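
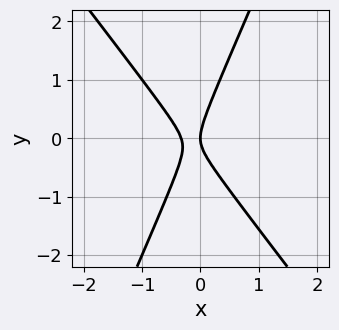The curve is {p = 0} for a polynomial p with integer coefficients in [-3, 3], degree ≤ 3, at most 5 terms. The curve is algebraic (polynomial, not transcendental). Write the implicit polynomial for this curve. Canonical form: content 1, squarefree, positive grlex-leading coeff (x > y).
3*x^2 + x*y - y^2 + x

(a) Degree: a generic line meets the curve in up to 2 points, so deg p = 2.
(b) Reading off the gridlines: one x-axis crossing is at x = 0; one y-axis crossing is at y = 0.
(c) Solving for integer coefficients yields p as stated.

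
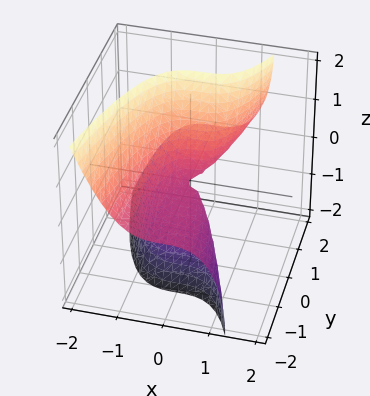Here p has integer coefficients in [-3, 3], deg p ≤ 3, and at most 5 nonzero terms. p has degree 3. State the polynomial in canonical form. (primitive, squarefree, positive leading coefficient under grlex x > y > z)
2*x^3 - 2*y*z + z^2

(a) Degree: no degree-2 surface has this shape, so deg p = 3.
(b) Against the integer gridlines: the visible y-axis segment lies entirely on the surface; one z-axis crossing is at z = 0; one x-axis crossing is at x = 0.
(c) These observations pin down the coefficients.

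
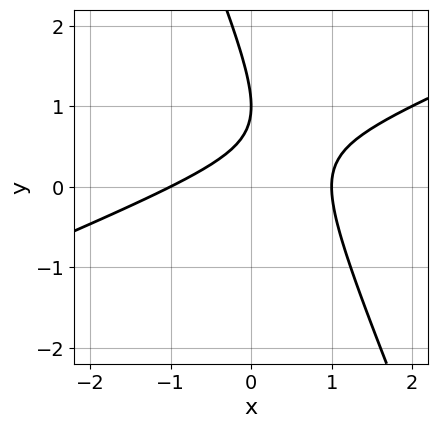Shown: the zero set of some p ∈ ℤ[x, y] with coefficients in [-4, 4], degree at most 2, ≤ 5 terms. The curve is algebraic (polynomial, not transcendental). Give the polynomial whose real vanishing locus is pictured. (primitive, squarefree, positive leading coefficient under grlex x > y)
(a) The degree is 2 — a generic line meets the curve in up to 2 points.
(b) From the visible intercepts: the x-axis gridline crossings are at x ∈ {-1, 1}; one y-axis crossing is at y = 1.
(c) Assembling these constraints gives the stated polynomial.

x^2 - 2*x*y - y^2 + 2*y - 1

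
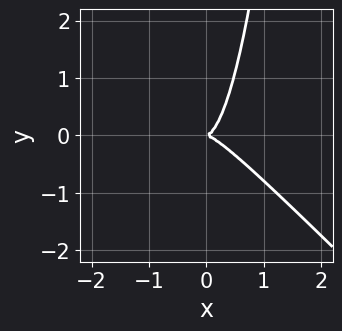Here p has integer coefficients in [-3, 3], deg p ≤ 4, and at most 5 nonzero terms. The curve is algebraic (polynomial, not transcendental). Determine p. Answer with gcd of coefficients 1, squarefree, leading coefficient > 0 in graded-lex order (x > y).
3*x^3 + 3*x^2*y - y^2

1. deg p = 3. No degree-2 curve has this shape.
2. From the axis intercepts and sections: it meets the x-axis at x = 0 (among the integer gridlines); one y-axis crossing is at y = 0.
3. Putting this together gives p.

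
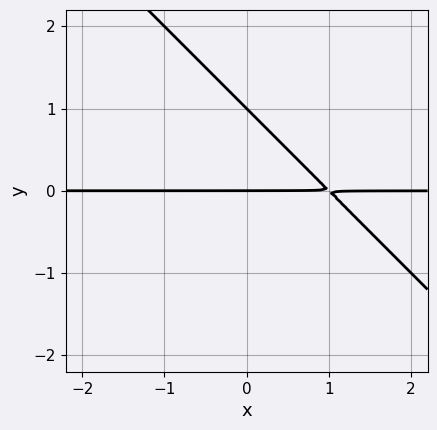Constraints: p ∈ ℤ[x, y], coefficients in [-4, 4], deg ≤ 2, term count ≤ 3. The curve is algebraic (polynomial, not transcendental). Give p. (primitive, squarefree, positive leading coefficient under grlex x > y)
x*y + y^2 - y

First, deg p = 2.
Next, from the axis intercepts and sections: the visible x-axis segment lies entirely on the curve; the y-axis gridline crossings are at y ∈ {0, 1}.
Finally, the integer polynomial consistent with all of this is the stated p.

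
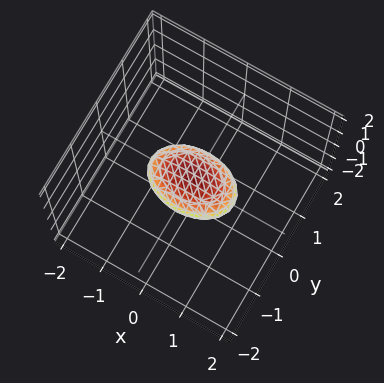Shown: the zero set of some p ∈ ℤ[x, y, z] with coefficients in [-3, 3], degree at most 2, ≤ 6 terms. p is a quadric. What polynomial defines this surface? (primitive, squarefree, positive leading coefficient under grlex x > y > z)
x^2 + 2*y^2 + 3*z^2 - 1

(a) The degree is 2 — bounded and convex; a quadric.
(b) Symmetries: it's symmetric under x → −x, forcing even powers of x; mirror symmetry y ↦ −y ⇒ only even powers of y; it's symmetric under z → −z, forcing even powers of z.
(c) From the axis intercepts and sections: the x-axis gridline crossings are at x ∈ {-1, 1}.
(d) Solving for integer coefficients yields p as stated.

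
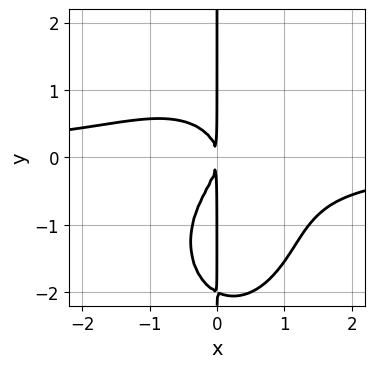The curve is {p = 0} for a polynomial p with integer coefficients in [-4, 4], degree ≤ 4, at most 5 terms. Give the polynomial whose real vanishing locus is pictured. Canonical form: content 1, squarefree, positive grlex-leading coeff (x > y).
2*x^3*y + x*y^3 + 2*x*y^2 + 2*x^2

1. The degree is 4 — the shape is more complex than any degree-3 curve.
2. From the axis intercepts and sections: every point of the y-axis in the box is on the curve.
3. Solving for integer coefficients yields p as stated.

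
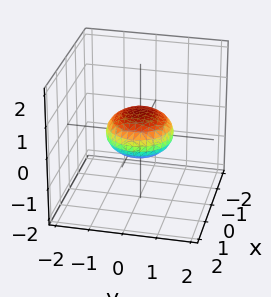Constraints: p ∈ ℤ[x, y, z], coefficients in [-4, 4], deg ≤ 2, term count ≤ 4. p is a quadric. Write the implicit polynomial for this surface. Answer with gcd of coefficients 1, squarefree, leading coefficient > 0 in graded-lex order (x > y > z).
x^2 + y^2 + 2*z^2 - 1

First, deg p = 2.
Then, by symmetry, the z-axis is an axis of rotation, so x and y enter only as x² + y²; the z ↦ −z reflection is a symmetry, so z appears only in even powers.
Then, from the visible intercepts: a circular section at z = 0 has radius exactly 1; the y-axis gridline crossings are at y ∈ {-1, 1}.
Finally, matching integer coefficients to the picture gives p.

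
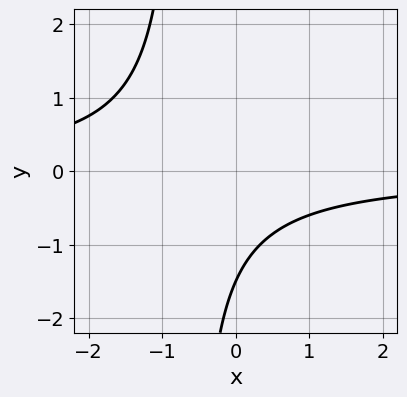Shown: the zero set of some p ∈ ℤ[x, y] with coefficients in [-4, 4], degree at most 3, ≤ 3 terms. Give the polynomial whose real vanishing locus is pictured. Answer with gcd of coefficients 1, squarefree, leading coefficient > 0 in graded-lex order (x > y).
3*x*y + 2*y + 3

deg p = 2.
Observable constraints: no x-intercept at any integer in the box.
Fitting integer coefficients to these (and the overall shape) gives p.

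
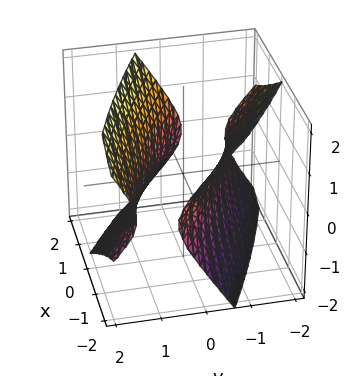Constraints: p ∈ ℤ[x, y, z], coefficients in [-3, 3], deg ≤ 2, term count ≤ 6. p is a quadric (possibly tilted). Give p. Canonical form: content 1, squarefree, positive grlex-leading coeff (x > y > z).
1. There are 2 components. Treating them together as one polynomial.
2. Degree: no degree-1 surface has this shape, so deg p = 2.
3. Checking where it meets the axes: the surface avoids every integer z-axis point in the box.
4. These observations pin down the coefficients.

x^2 + 3*x*y + 3*y^2 + y*z - 2*z^2 - 2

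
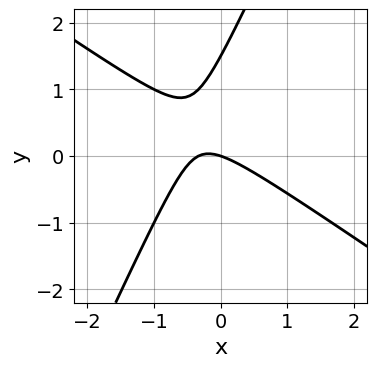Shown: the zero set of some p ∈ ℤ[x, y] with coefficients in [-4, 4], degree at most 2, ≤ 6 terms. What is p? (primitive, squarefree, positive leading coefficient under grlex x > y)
(a) Degree: no degree-1 curve has this shape, so deg p = 2.
(b) Checking where it meets the axes: it crosses the x-axis at the gridline x = 0; one y-axis crossing is at y = 0.
(c) Assembling these constraints gives the stated polynomial.

3*x^2 + 3*x*y - 2*y^2 + x + 3*y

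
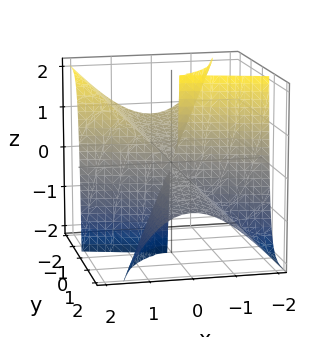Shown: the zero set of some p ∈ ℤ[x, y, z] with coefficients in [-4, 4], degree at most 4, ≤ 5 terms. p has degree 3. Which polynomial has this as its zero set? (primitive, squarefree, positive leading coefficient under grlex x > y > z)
First, the degree is 3 — a generic line meets the surface in up to 3 points.
Next, checking where it meets the axes: one x-axis crossing is at x = 0; every point of the z-axis in the box is on the surface; one y-axis crossing is at y = 0.
Finally, assembling these constraints gives the stated polynomial.

x^3 + 3*x^2*y + y^3 + 3*y^2*z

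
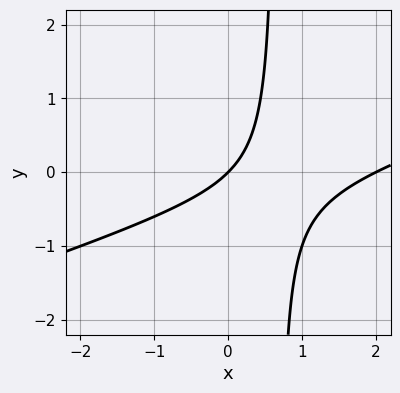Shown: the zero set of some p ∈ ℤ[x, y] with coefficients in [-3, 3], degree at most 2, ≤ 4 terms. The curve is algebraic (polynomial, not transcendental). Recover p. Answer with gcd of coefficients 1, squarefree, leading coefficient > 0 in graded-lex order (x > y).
x^2 - 3*x*y - 2*x + 2*y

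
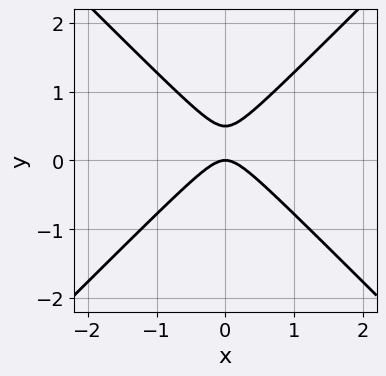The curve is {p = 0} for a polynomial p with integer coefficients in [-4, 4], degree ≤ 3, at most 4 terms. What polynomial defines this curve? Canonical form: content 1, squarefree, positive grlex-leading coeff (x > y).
2*x^2 - 2*y^2 + y

(a) The degree is 2 — a generic line meets the curve in up to 2 points.
(b) Symmetries: it's symmetric under x → −x, forcing even powers of x.
(c) From the visible intercepts: it meets the x-axis at x = 0 (among the integer gridlines); it meets the y-axis at y = 0 (among the integer gridlines).
(d) Matching integer coefficients to the picture gives p.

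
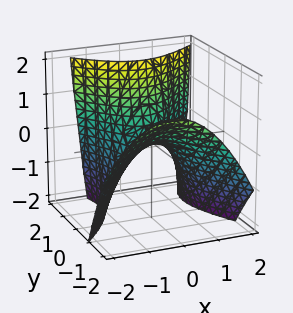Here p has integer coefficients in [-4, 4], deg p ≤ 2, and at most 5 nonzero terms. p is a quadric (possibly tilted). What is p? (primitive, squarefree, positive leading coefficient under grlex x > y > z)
3*x^2 - x*y - 2*y^2 - 2*y*z + 3*z

1. Degree: a generic line meets the surface in up to 2 points, so deg p = 2.
2. Observable constraints: it meets the x-axis at x = 0 (among the integer gridlines); it crosses the y-axis at the gridline y = 0.
3. Together with the visible shape, these determine p as stated.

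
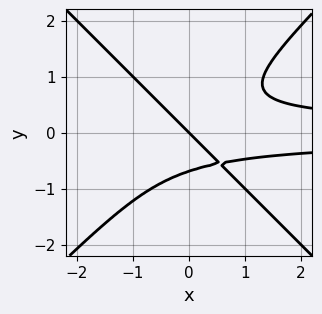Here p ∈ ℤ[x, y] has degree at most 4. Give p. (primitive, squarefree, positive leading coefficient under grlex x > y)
First, deg p = 4.
Next, observable constraints: one x-axis crossing is at x = 0; it crosses the y-axis at the gridline y = 0.
Finally, assembling these constraints gives the stated polynomial.

3*x^2*y^2 - 3*y^4 - x - y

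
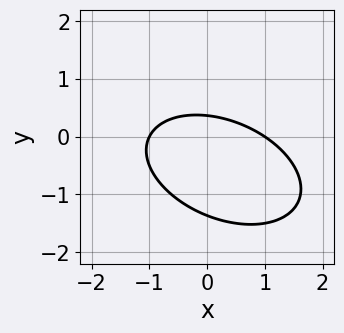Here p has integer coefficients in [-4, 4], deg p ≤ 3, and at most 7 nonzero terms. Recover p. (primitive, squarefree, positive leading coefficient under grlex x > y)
1. Degree: a generic line meets the curve in up to 2 points, so deg p = 2.
2. Observable constraints: among the integer gridlines, it crosses the x-axis at x ∈ {-1, 1}.
3. The integer polynomial consistent with all of this is the stated p.

x^2 + x*y + 2*y^2 + 2*y - 1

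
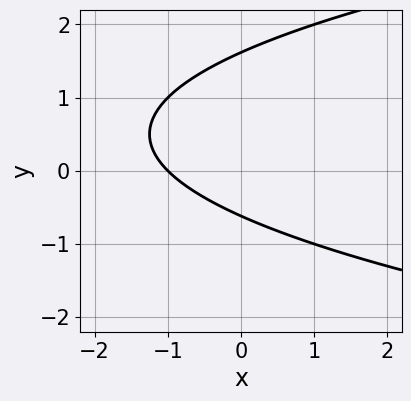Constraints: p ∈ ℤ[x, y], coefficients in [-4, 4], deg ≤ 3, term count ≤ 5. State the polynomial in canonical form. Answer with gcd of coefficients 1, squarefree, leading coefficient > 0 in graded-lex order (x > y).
y^2 - x - y - 1

First, degree: a generic line meets the curve in up to 2 points, so deg p = 2.
Next, against the integer gridlines: it meets the x-axis at x = -1 (among the integer gridlines).
Finally, matching integer coefficients to the picture gives p.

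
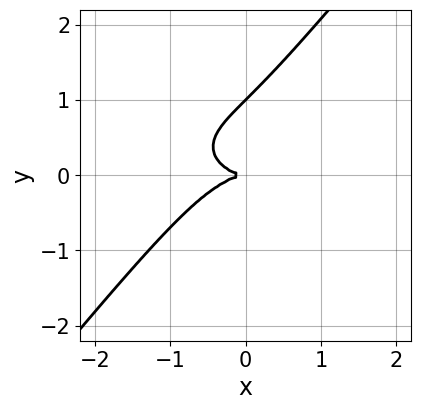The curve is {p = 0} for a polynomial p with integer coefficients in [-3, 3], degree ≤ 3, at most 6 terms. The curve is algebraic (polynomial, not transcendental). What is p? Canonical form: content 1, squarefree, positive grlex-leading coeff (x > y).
x^3 + 3*x*y^2 - 3*y^3 + 3*y^2

(a) deg p = 3.
(b) Observable constraints: the y-axis gridline crossings are at y ∈ {0, 1}; it meets the x-axis at x = 0 (among the integer gridlines).
(c) Matching integer coefficients to the picture gives p.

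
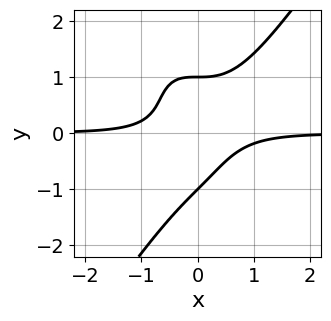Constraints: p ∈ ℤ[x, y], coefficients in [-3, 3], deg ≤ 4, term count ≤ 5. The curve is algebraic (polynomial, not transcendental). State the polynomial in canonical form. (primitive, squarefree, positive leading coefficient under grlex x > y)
3*x^3*y - y^4 - 2*x*y^2 + 2*x*y + 1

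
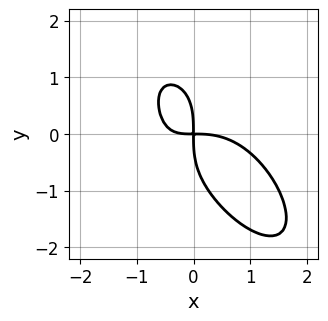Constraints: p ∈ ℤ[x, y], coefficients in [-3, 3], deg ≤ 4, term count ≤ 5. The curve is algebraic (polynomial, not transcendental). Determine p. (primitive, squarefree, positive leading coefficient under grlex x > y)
First, degree: the shape is more complex than any degree-3 curve, so deg p = 4.
Finally, the integer polynomial consistent with all of this is the stated p.

2*x^4 + y^4 + 3*x^2*y + 3*x*y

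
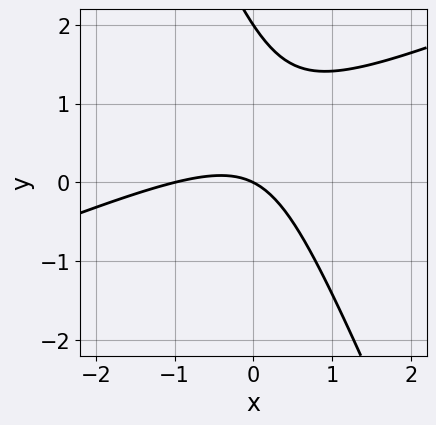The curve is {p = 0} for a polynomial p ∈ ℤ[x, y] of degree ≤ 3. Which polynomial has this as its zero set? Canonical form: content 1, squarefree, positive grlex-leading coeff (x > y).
(a) Degree: the shape is more complex than any degree-1 curve, so deg p = 2.
(b) From the axis intercepts and sections: the y-axis gridline crossings are at y ∈ {0, 2}; among the integer gridlines, it crosses the x-axis at x ∈ {-1, 0}.
(c) Putting this together gives p.

x^2 - 2*x*y - y^2 + x + 2*y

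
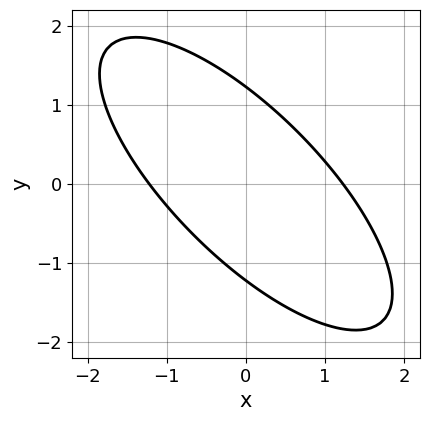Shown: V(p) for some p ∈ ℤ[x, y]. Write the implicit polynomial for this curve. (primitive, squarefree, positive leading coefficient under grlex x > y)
2*x^2 + 3*x*y + 2*y^2 - 3

First, degree: no degree-1 curve has this shape, so deg p = 2.
Finally, putting this together gives p.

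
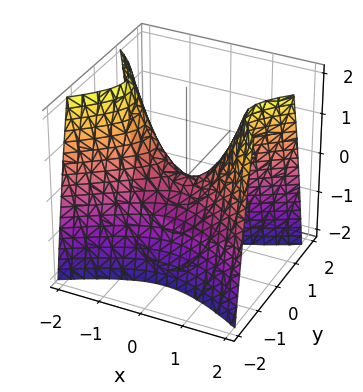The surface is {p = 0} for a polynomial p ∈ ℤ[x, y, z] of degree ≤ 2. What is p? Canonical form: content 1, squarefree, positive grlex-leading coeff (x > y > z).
The degree is 2 — a saddle surface; a quadric.
Symmetries: it's symmetric under y → −y, forcing even powers of y; mirror symmetry x ↦ −x ⇒ only even powers of x.
Checking where it meets the axes: one y-axis crossing is at y = 0; it crosses the z-axis at the gridline z = 0.
These observations pin down the coefficients.

x^2 - 2*y^2 - z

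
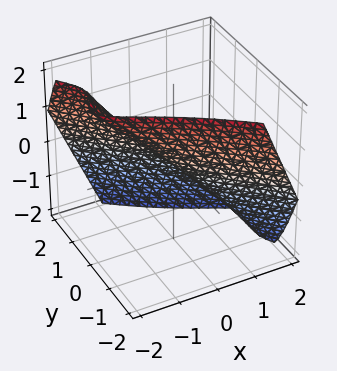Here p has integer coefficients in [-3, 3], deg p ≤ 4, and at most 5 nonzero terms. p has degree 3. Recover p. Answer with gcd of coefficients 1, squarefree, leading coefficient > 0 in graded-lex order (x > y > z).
3*x*y^2 + 3*y^3 + y^2*z + 2*x + 2*z

First, the degree is 3 — a generic line meets the surface in up to 3 points.
Next, from the visible intercepts: it meets the z-axis at z = 0 (among the integer gridlines); one x-axis crossing is at x = 0.
Finally, the integer polynomial consistent with all of this is the stated p.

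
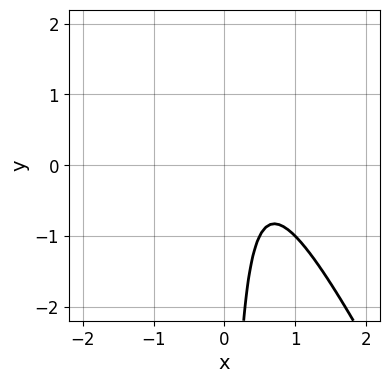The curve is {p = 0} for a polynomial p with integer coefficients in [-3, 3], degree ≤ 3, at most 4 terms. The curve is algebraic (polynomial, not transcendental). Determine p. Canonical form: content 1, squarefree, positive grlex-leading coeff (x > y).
2*x^2 + x*y - 2*x + 1

First, the degree is 2 — a generic line meets the curve in up to 2 points.
Then, against the integer gridlines: the curve avoids every integer y-axis point in the box; no x-intercept at any integer in the box.
Finally, together with the visible shape, these determine p as stated.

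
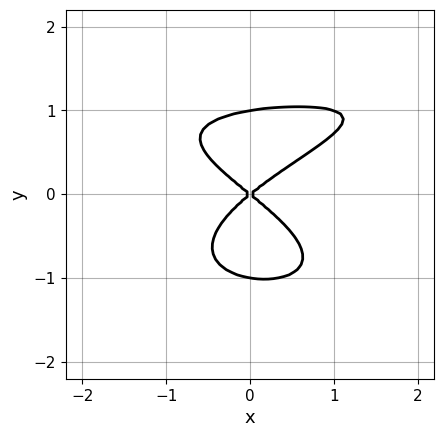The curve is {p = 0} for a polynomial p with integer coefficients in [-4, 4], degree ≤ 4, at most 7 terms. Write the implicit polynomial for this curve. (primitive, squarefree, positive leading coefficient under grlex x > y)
First, degree: the shape is more complex than any degree-3 curve, so deg p = 4.
Next, against the integer gridlines: among the integer gridlines, it crosses the y-axis at y ∈ {-1, 0, 1}; one x-axis crossing is at x = 0.
Finally, assembling these constraints gives the stated polynomial.

3*y^4 - x^2*y - x*y^2 + 2*x^2 - 3*y^2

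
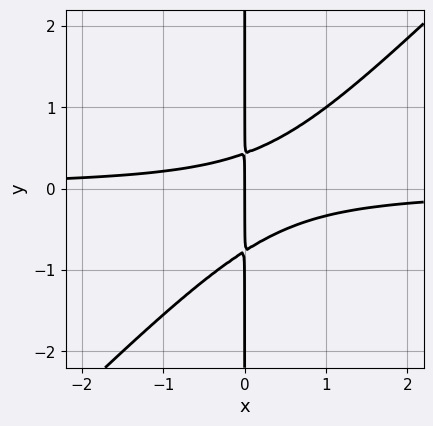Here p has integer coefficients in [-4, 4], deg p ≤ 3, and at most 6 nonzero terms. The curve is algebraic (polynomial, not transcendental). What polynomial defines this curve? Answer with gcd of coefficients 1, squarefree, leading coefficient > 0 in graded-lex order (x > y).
Degree: no degree-2 curve has this shape, so deg p = 3.
Against the integer gridlines: the visible y-axis segment lies entirely on the curve; it crosses the x-axis at the gridline x = 0.
Solving for integer coefficients yields p as stated.

3*x^2*y - 3*x*y^2 - x*y + x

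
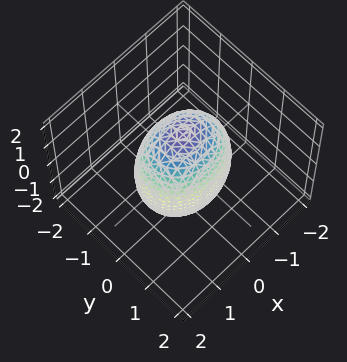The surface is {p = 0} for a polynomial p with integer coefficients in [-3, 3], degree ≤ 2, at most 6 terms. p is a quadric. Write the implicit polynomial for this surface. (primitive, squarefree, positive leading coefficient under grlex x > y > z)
First, the degree is 2 — bounded and convex; a quadric.
Next, symmetries: mirror symmetry x ↦ −x ⇒ only even powers of x; mirror symmetry y ↦ −y ⇒ only even powers of y; it's symmetric under z → −z, forcing even powers of z.
Next, observable constraints: the y-axis gridline crossings are at y ∈ {-1, 1}.
Finally, putting this together gives p.

2*x^2 + 3*y^2 + z^2 - 3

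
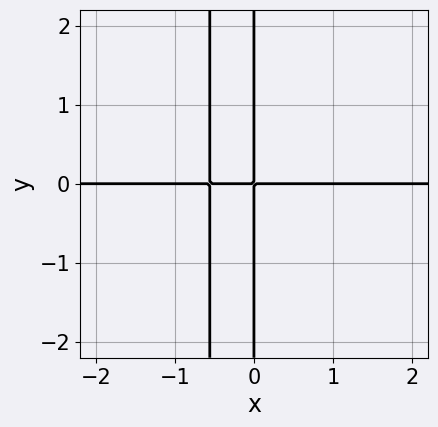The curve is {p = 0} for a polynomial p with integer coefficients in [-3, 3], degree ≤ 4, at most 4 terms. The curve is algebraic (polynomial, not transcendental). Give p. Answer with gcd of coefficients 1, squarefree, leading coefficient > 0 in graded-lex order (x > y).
x^3*y - 3*x^2*y - 2*x*y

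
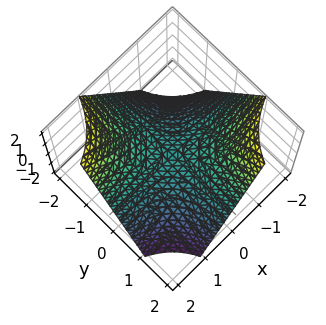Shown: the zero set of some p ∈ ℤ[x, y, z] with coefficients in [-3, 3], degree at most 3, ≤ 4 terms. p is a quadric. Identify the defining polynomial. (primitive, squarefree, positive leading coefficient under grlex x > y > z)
x*y + z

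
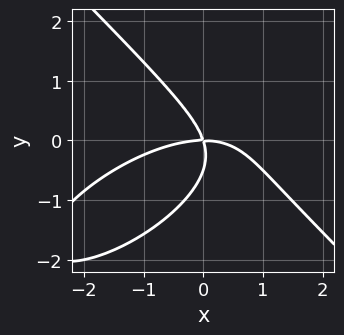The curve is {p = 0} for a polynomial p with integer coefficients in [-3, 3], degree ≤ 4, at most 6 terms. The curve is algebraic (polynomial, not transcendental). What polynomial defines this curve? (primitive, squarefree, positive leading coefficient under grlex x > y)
x^3 - x^2*y + 2*y^3 + 3*x*y + y^2

(a) Degree: a generic line meets the curve in up to 3 points, so deg p = 3.
(b) From the visible intercepts: it crosses the y-axis at the gridline y = 0; it crosses the x-axis at the gridline x = 0.
(c) Putting this together gives p.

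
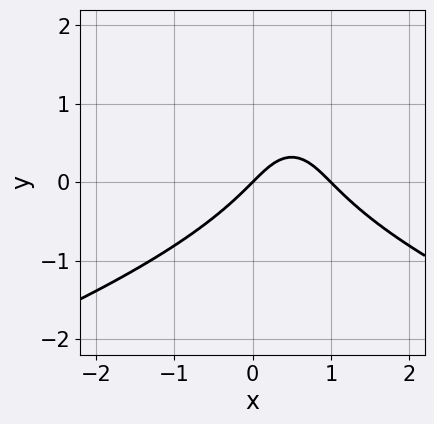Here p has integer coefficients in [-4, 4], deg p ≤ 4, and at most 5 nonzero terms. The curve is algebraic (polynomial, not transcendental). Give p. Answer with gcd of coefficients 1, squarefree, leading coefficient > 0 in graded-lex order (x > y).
y^3 + x^2 - y^2 - x + y

First, degree: no degree-2 curve has this shape, so deg p = 3.
Then, from the axis intercepts and sections: it crosses the y-axis at the gridline y = 0; among the integer gridlines, it crosses the x-axis at x ∈ {0, 1}.
Finally, these observations pin down the coefficients.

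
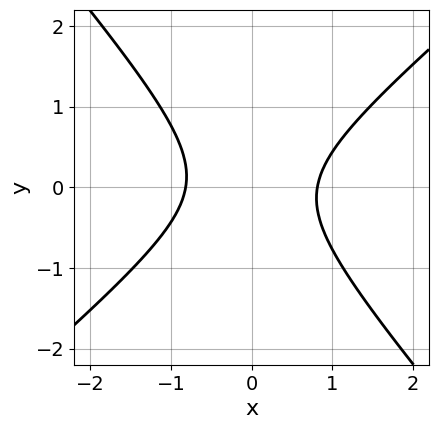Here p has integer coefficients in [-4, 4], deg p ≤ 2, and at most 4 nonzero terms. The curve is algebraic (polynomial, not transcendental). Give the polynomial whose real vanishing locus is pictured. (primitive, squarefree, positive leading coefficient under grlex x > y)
First, deg p = 2. The shape is more complex than any degree-1 curve.
Next, reading off the gridlines: it misses every integer gridline on the y-axis.
Finally, together with the visible shape, these determine p as stated.

3*x^2 - x*y - 3*y^2 - 2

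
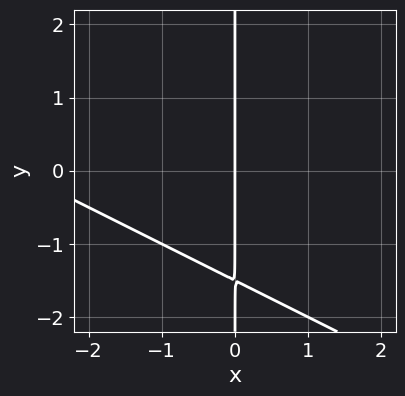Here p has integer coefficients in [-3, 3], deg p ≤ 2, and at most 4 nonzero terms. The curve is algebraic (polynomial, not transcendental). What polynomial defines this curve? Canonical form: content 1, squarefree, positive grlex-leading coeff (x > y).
First, degree: the shape is more complex than any degree-1 curve, so deg p = 2.
Next, observable constraints: the visible y-axis segment lies entirely on the curve; it crosses the x-axis at the gridline x = 0.
Finally, the integer polynomial consistent with all of this is the stated p.

x^2 + 2*x*y + 3*x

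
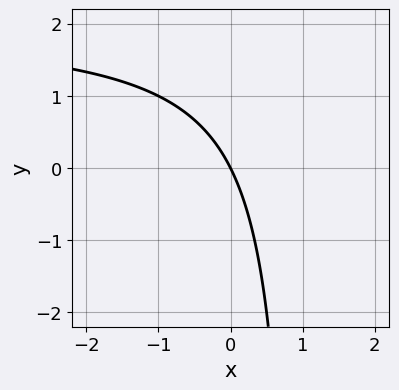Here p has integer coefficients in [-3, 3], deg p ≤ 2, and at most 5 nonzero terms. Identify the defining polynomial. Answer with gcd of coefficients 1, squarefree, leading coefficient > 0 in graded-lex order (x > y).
x*y - 2*x - y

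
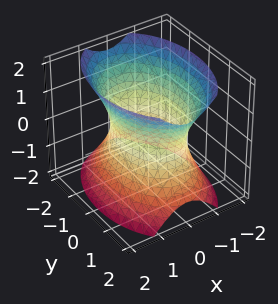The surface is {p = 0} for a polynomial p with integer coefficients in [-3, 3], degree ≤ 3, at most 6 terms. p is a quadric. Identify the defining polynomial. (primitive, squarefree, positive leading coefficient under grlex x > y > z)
2*x^2 + y^2 - z^2 - 2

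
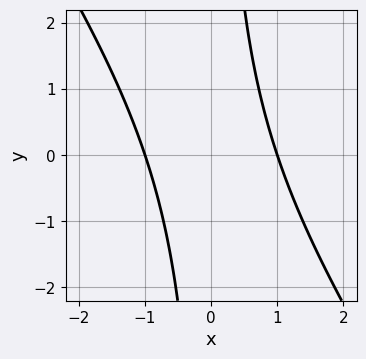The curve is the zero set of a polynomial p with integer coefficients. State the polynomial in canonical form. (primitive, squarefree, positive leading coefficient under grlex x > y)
3*x^2 + 2*x*y - 3

First, degree: a generic line meets the curve in up to 2 points, so deg p = 2.
Then, from the visible intercepts: the x-axis gridline crossings are at x ∈ {-1, 1}; no y-intercept at any integer in the box.
Finally, putting this together gives p.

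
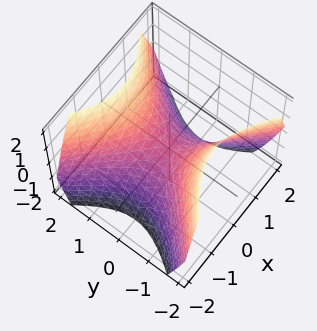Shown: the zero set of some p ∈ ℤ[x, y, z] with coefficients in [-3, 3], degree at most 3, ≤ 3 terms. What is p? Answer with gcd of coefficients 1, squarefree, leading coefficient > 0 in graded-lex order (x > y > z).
Degree: a saddle surface; a quadric, so deg p = 2.
Symmetries: it's symmetric under x → −x, forcing even powers of x; the y ↦ −y reflection is a symmetry, so y appears only in even powers.
Observable constraints: it meets the y-axis at y = 0 (among the integer gridlines); it meets the x-axis at x = 0 (among the integer gridlines); it meets the z-axis at z = 0 (among the integer gridlines).
Assembling these constraints gives the stated polynomial.

x^2 - y^2 + z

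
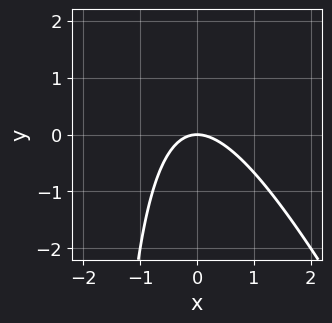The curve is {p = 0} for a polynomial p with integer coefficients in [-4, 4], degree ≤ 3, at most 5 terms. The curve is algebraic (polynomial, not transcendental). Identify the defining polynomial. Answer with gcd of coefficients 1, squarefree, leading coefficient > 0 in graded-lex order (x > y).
2*x^2 + x*y + 2*y

(a) The degree is 2 — a generic line meets the curve in up to 2 points.
(b) Against the integer gridlines: one y-axis crossing is at y = 0; one x-axis crossing is at x = 0.
(c) Fitting integer coefficients to these (and the overall shape) gives p.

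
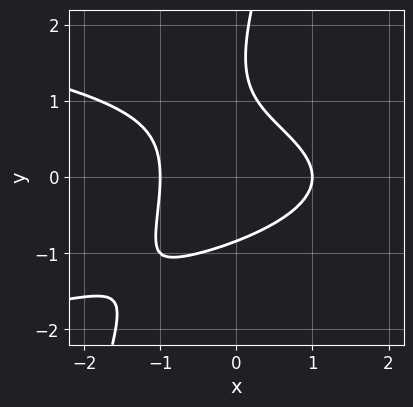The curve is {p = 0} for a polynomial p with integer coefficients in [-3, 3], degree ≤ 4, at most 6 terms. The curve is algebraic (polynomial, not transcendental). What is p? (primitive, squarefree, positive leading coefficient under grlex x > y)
3*x*y^2 - y^3 + 2*x^2 + 2*y^2 - 2

First, deg p = 3. A generic line meets the curve in up to 3 points.
Then, from the visible intercepts: the x-axis gridline crossings are at x ∈ {-1, 1}.
Finally, putting this together gives p.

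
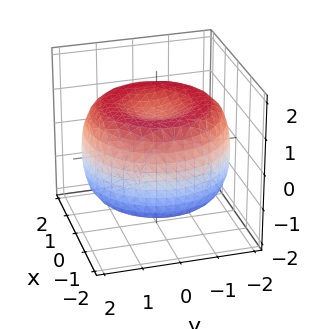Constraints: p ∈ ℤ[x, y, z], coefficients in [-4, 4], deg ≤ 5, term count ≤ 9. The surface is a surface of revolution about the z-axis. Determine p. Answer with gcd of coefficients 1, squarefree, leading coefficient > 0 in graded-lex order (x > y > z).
x^4 + 2*x^2*y^2 + y^4 - 3*x^2 - 3*y^2 + 3*z^2 - 3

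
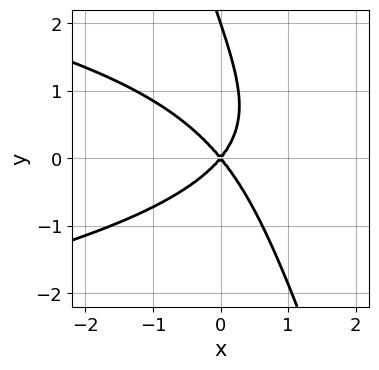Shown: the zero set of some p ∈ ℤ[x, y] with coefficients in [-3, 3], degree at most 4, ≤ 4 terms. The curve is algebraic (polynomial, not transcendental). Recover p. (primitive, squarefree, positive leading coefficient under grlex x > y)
1. Degree: no degree-2 curve has this shape, so deg p = 3.
2. Reading off the gridlines: among the integer gridlines, it crosses the y-axis at y ∈ {0, 2}; it crosses the x-axis at the gridline x = 0.
3. The integer polynomial consistent with all of this is the stated p.

3*x*y^2 + y^3 + 3*x^2 - 2*y^2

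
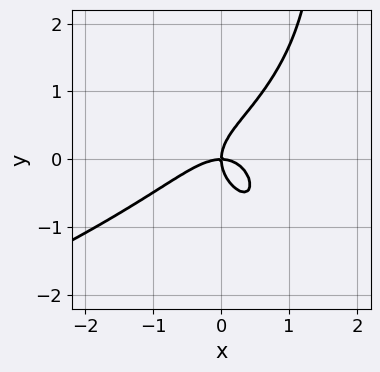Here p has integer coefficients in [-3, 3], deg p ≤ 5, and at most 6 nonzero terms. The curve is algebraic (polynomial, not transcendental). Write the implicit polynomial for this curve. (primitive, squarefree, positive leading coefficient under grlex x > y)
deg p = 4.
Against the integer gridlines: one y-axis crossing is at y = 0; it crosses the x-axis at the gridline x = 0.
Assembling these constraints gives the stated polynomial.

2*x*y^3 + 3*x^3 - 2*x^2*y - 3*y^3 + 3*x*y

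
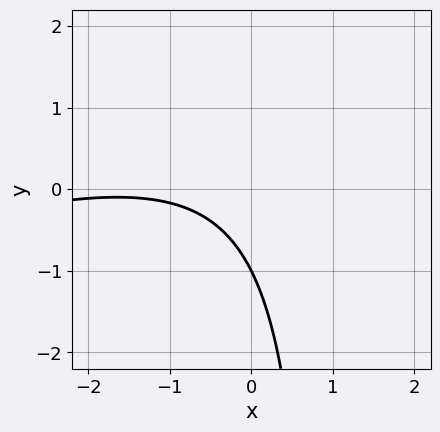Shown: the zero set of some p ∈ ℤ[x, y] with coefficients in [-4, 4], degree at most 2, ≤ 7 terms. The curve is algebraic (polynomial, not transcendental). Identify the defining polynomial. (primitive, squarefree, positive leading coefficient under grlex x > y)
x^2 - 3*x*y + 3*x + 3*y + 3

(a) Degree: the shape is more complex than any degree-1 curve, so deg p = 2.
(b) Observable constraints: it meets the y-axis at y = -1 (among the integer gridlines); no x-intercept at any integer in the box.
(c) Matching integer coefficients to the picture gives p.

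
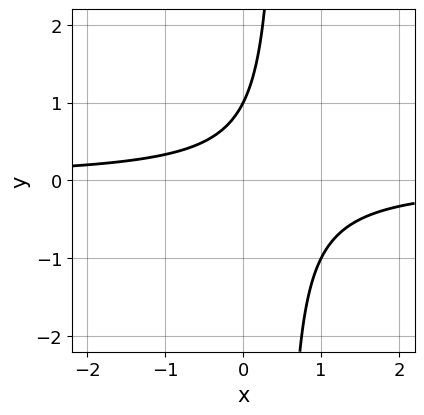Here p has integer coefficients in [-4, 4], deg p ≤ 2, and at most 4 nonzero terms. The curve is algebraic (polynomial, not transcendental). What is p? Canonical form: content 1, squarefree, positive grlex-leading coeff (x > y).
2*x*y - y + 1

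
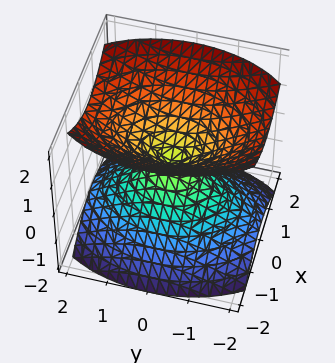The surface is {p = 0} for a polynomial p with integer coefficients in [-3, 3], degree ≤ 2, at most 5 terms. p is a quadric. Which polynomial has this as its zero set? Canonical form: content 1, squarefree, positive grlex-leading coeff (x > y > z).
2*x^2 + y^2 - 2*z^2

First, there are 2 components. They look like related sheets of one shape, so recover p as a whole.
Then, the degree is 2 — a double cone through the origin; a quadric.
Then, symmetries: it's symmetric under x → −x, forcing even powers of x; mirror symmetry z ↦ −z ⇒ only even powers of z; mirror symmetry y ↦ −y ⇒ only even powers of y.
Next, reading off the gridlines: it meets the y-axis at y = 0 (among the integer gridlines); it meets the x-axis at x = 0 (among the integer gridlines); one z-axis crossing is at z = 0.
Finally, solving for integer coefficients yields p as stated.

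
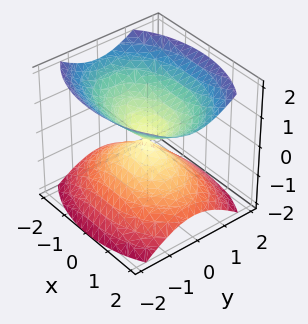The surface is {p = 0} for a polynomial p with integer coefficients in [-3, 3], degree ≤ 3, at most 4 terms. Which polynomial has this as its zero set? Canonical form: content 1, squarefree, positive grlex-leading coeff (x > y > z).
First, I count 2 distinct pieces. Treating them together as one polynomial.
Next, deg p = 2. A double cone through the origin; a quadric.
Next, symmetries: it's symmetric under z → −z, forcing even powers of z; it's symmetric under y → −y, forcing even powers of y; mirror symmetry x ↦ −x ⇒ only even powers of x.
Then, reading off the gridlines: it meets the y-axis at y = 0 (among the integer gridlines); one x-axis crossing is at x = 0; one z-axis crossing is at z = 0.
Finally, these observations pin down the coefficients.

x^2 + 2*y^2 - 2*z^2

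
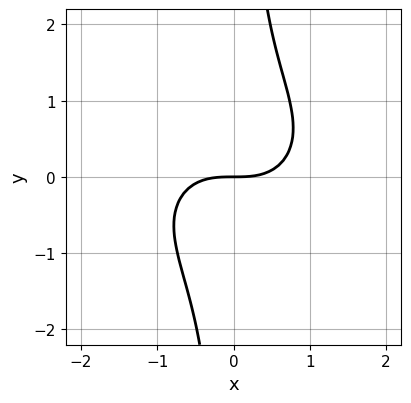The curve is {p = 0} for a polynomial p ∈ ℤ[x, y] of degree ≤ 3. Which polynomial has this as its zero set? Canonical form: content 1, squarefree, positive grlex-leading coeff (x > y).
2*x^3 + 3*x*y^2 - 3*y

(a) The degree is 3 — a generic line meets the curve in up to 3 points.
(b) Against the integer gridlines: one x-axis crossing is at x = 0; one y-axis crossing is at y = 0.
(c) Matching integer coefficients to the picture gives p.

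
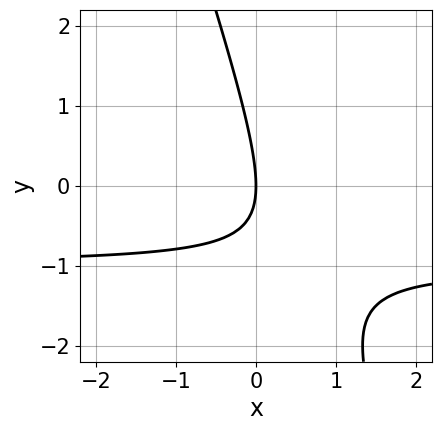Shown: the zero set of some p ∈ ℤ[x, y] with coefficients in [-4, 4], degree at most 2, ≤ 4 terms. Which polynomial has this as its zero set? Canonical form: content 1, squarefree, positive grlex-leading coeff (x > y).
First, the degree is 2 — the shape is more complex than any degree-1 curve.
Then, reading off the gridlines: one x-axis crossing is at x = 0; it crosses the y-axis at the gridline y = 0.
Finally, putting this together gives p.

3*x*y + y^2 + 3*x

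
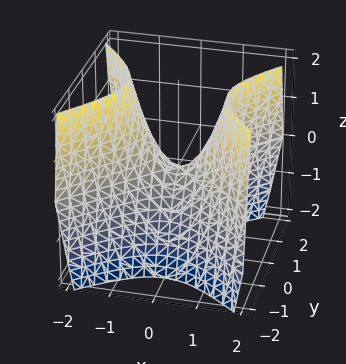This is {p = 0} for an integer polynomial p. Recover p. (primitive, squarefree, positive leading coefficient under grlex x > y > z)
3*x^2 - 3*y^2 - 2*z

1. deg p = 2. A hyperbolic paraboloid; a quadric.
2. Symmetries: the y ↦ −y reflection is a symmetry, so y appears only in even powers; it's symmetric under x → −x, forcing even powers of x.
3. Against the integer gridlines: it meets the y-axis at y = 0 (among the integer gridlines); it meets the x-axis at x = 0 (among the integer gridlines); it crosses the z-axis at the gridline z = 0.
4. Fitting integer coefficients to these (and the overall shape) gives p.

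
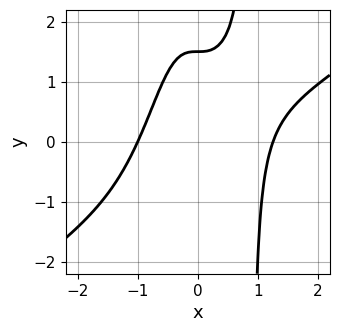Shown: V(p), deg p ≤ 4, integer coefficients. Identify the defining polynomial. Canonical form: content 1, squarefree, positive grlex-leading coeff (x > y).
1. Degree: no degree-3 curve has this shape, so deg p = 4.
2. From the visible intercepts: it crosses the x-axis at the gridline x = -1.
3. Putting this together gives p.

2*x^4 - 3*x^3*y - x^3 + 2*y - 3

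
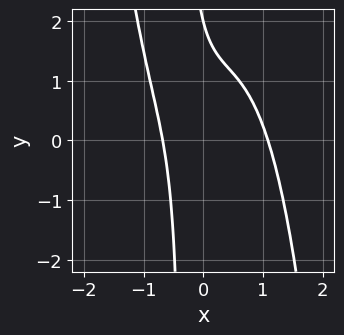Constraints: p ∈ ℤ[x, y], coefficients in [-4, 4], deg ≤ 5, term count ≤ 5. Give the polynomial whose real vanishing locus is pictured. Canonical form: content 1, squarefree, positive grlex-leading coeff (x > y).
First, deg p = 4. No degree-3 curve has this shape.
Then, from the axis intercepts and sections: it crosses the y-axis at the gridline y = 2.
Finally, the integer polynomial consistent with all of this is the stated p.

3*x^4 + 3*x*y - 2*x + y - 2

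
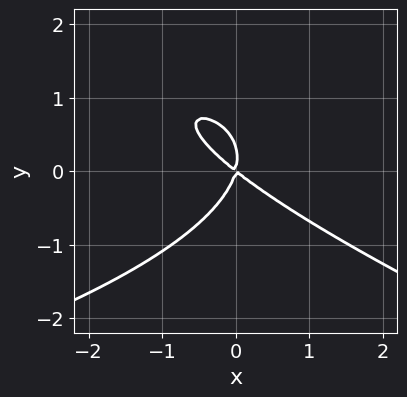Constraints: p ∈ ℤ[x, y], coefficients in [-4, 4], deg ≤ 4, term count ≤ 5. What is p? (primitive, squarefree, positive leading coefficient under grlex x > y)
1. The degree is 3 — a generic line meets the curve in up to 3 points.
2. Checking where it meets the axes: it meets the y-axis at y = 0 (among the integer gridlines); one x-axis crossing is at x = 0.
3. Fitting integer coefficients to these (and the overall shape) gives p.

x*y^2 + 3*y^3 + 3*x^2 + 3*x*y - y^2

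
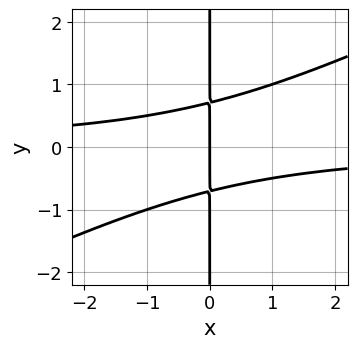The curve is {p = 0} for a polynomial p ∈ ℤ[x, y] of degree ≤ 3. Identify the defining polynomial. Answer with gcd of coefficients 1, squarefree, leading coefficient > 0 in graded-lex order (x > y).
x^2*y - 2*x*y^2 + x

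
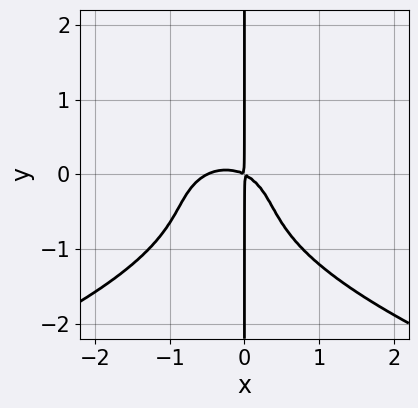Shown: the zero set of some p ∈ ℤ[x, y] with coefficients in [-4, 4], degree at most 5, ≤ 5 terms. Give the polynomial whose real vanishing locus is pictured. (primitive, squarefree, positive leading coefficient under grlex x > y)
2*x*y^3 + 2*x^3 + 2*x*y^2 + x^2 + 2*x*y

1. deg p = 4. The shape is more complex than any degree-3 curve.
2. Checking where it meets the axes: every point of the y-axis in the box is on the curve.
3. Fitting integer coefficients to these (and the overall shape) gives p.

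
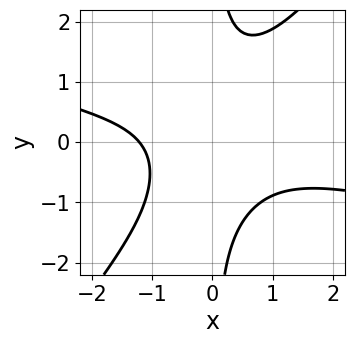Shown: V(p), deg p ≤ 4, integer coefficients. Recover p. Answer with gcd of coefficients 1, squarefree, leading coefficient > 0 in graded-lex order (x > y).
x^3 + 3*x^2*y - 3*x*y^2 + x + 3

First, the degree is 3 — a generic line meets the curve in up to 3 points.
Then, against the integer gridlines: no y-intercept at any integer in the box.
Finally, assembling these constraints gives the stated polynomial.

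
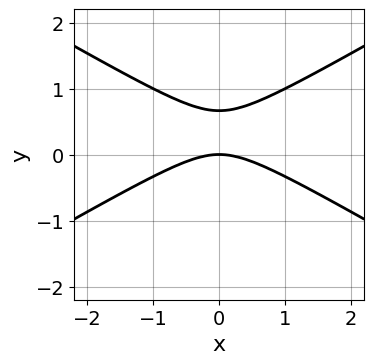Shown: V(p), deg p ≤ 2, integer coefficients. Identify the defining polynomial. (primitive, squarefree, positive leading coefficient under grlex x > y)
x^2 - 3*y^2 + 2*y

First, the degree is 2 — no degree-1 curve has this shape.
Then, symmetries: the x ↦ −x reflection is a symmetry, so x appears only in even powers.
Next, reading off the gridlines: it meets the x-axis at x = 0 (among the integer gridlines); it crosses the y-axis at the gridline y = 0.
Finally, assembling these constraints gives the stated polynomial.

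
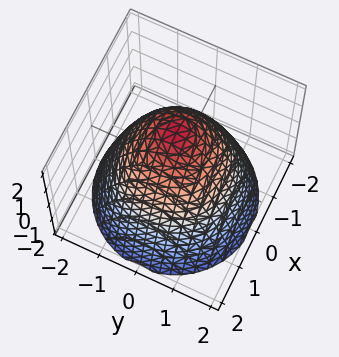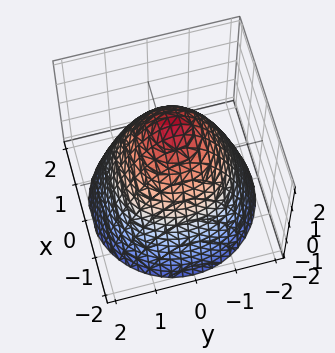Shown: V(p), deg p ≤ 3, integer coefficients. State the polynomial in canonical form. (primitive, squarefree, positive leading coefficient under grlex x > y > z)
x^2 + y^2 + z - 2

First, the degree is 2 — the shape is more complex than any degree-1 surface.
Then, symmetries: rotational symmetry about the z-axis ⇒ p depends on x, y only through x² + y².
Then, against the integer gridlines: one z-axis crossing is at z = 2; a circular section at z = 1 has radius exactly 1.
Finally, these observations pin down the coefficients.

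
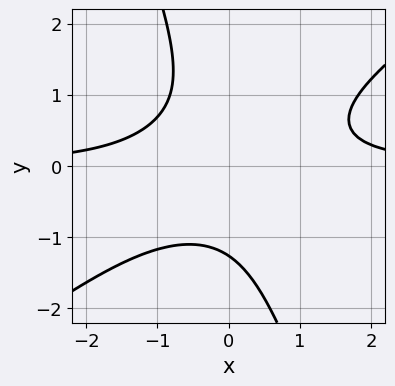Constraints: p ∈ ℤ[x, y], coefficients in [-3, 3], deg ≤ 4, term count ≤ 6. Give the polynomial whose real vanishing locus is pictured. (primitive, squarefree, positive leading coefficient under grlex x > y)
2*x^2*y - 2*x*y^2 - y^3 - 2

1. deg p = 3. A generic line meets the curve in up to 3 points.
2. Checking where it meets the axes: no x-intercept at any integer in the box.
3. Together with the visible shape, these determine p as stated.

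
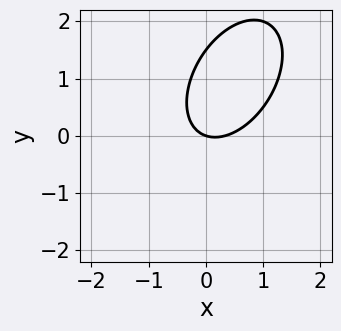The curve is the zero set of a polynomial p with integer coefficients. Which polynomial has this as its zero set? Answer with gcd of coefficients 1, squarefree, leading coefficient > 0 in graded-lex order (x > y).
3*x^2 - 2*x*y + 2*y^2 - x - 3*y

The degree is 2 — no degree-1 curve has this shape.
From the visible intercepts: one y-axis crossing is at y = 0; it crosses the x-axis at the gridline x = 0.
Solving for integer coefficients yields p as stated.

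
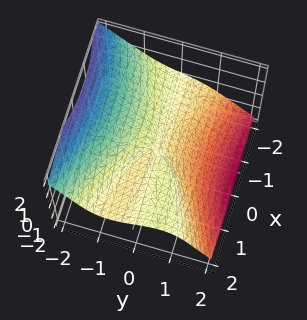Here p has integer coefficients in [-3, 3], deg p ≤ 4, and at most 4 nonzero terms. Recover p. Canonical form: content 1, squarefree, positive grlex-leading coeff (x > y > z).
1. Degree: the shape is more complex than any degree-2 surface, so deg p = 3.
2. Observable constraints: it meets the y-axis at y = 0 (among the integer gridlines); it crosses the z-axis at the gridline z = 0; the visible x-axis segment lies entirely on the surface.
3. These observations pin down the coefficients.

2*x^2*z + 3*y^3 + 3*z^3 - 2*x*y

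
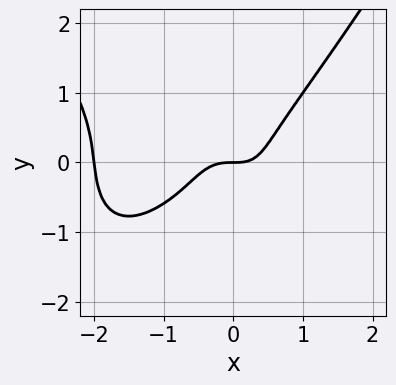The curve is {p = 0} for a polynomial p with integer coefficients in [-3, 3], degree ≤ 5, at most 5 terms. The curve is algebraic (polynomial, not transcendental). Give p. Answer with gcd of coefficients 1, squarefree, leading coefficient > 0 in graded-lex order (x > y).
x^4 + 2*x^3 - 2*y^3 - y

1. The degree is 4 — the shape is more complex than any degree-3 curve.
2. From the axis intercepts and sections: among the integer gridlines, it crosses the x-axis at x ∈ {-2, 0}; one y-axis crossing is at y = 0.
3. The integer polynomial consistent with all of this is the stated p.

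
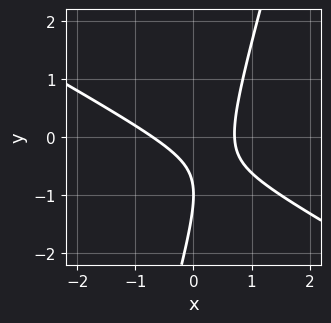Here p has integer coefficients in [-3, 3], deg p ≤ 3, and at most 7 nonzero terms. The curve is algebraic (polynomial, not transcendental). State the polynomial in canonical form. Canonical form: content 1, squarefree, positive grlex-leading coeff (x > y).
1. Degree: no degree-1 curve has this shape, so deg p = 2.
2. Reading off the gridlines: it crosses the y-axis at the gridline y = -1.
3. These observations pin down the coefficients.

2*x^2 + 3*x*y - y^2 - 2*y - 1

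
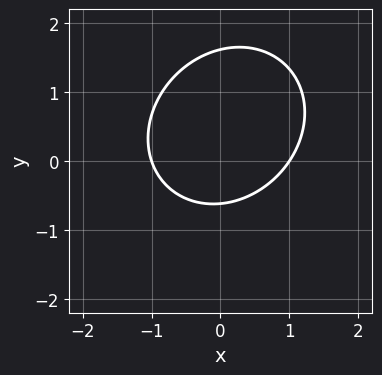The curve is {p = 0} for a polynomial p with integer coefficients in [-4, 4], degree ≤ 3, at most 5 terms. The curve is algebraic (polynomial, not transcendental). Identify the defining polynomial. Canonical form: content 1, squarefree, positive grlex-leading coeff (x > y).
3*x^2 - x*y + 3*y^2 - 3*y - 3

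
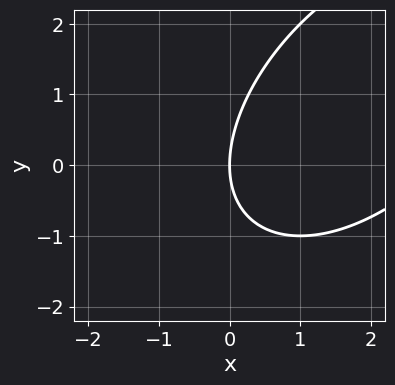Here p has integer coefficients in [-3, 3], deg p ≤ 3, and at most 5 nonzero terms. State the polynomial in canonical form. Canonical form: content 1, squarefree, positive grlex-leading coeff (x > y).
1. deg p = 2. A generic line meets the curve in up to 2 points.
2. From the axis intercepts and sections: one x-axis crossing is at x = 0; it meets the y-axis at y = 0 (among the integer gridlines).
3. Fitting integer coefficients to these (and the overall shape) gives p.

x^2 - x*y + y^2 - 3*x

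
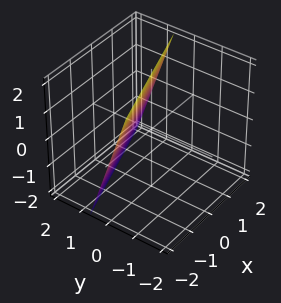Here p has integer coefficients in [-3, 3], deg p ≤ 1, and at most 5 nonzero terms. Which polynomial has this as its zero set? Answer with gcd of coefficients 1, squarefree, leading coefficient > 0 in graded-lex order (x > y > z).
x - 3*y - z + 2

1. deg p = 1.
2. From the axis intercepts and sections: one z-axis crossing is at z = 2; it meets the x-axis at x = -2 (among the integer gridlines).
3. Fitting integer coefficients to these (and the overall shape) gives p.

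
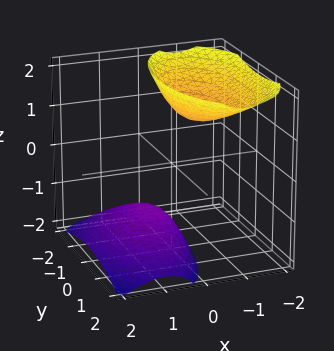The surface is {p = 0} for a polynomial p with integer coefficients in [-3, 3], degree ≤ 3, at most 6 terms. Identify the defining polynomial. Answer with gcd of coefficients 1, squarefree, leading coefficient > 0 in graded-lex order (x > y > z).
The picture has 2 separate pieces.
deg p = 2.
From the axis intercepts and sections: no x-intercept at any integer in the box; the surface avoids every integer y-axis point in the box.
Putting this together gives p.

3*x^2 + 3*x*z + y^2 - z^2 + 2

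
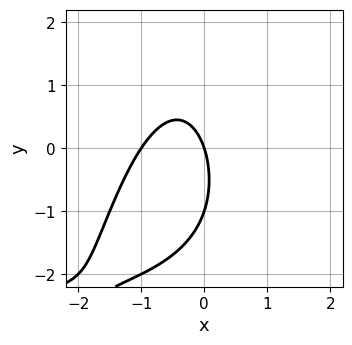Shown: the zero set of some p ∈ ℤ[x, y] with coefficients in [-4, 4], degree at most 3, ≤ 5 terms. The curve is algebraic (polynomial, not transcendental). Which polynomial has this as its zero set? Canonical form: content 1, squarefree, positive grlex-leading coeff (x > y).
x^2*y + 3*x^2 + y^2 + 3*x + y

Degree: the shape is more complex than any degree-2 curve, so deg p = 3.
Checking where it meets the axes: the x-axis gridline crossings are at x ∈ {-1, 0}; the y-axis gridline crossings are at y ∈ {-1, 0}.
Putting this together gives p.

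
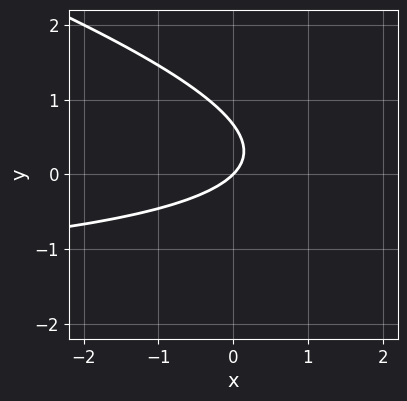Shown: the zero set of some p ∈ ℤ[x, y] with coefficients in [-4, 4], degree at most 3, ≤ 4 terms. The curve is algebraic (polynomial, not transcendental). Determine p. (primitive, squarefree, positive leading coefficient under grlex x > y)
x*y + 3*y^2 + 2*x - 2*y

First, the degree is 2 — a generic line meets the curve in up to 2 points.
Next, against the integer gridlines: one y-axis crossing is at y = 0; it meets the x-axis at x = 0 (among the integer gridlines).
Finally, matching integer coefficients to the picture gives p.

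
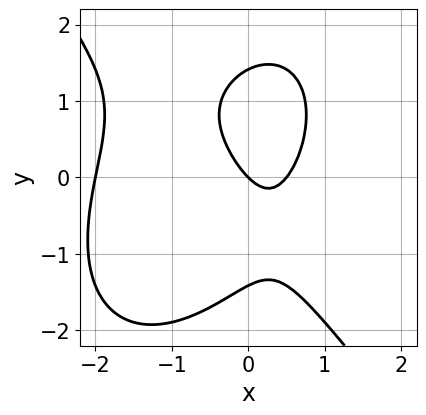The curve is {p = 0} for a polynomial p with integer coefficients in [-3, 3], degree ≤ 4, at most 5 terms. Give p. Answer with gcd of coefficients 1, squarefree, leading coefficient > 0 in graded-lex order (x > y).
2*x^3 + y^3 + 3*x^2 - 2*x - 2*y

First, deg p = 3. A generic line meets the curve in up to 3 points.
Next, from the axis intercepts and sections: the x-axis gridline crossings are at x ∈ {-2, 0}; one y-axis crossing is at y = 0.
Finally, fitting integer coefficients to these (and the overall shape) gives p.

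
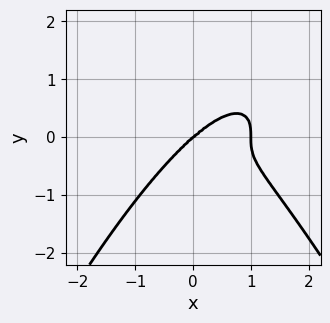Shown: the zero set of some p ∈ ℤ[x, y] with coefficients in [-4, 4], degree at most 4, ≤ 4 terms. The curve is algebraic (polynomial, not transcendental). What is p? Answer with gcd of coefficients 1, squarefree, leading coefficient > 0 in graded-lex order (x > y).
1. Degree: a generic line meets the curve in up to 4 points, so deg p = 4.
2. Reading off the gridlines: one y-axis crossing is at y = 0; among the integer gridlines, it crosses the x-axis at x ∈ {0, 1}.
3. Putting this together gives p.

2*x^4 - 2*x^3 + 3*y^3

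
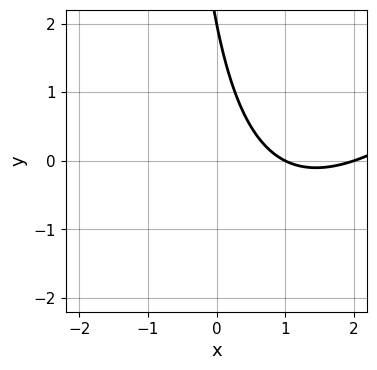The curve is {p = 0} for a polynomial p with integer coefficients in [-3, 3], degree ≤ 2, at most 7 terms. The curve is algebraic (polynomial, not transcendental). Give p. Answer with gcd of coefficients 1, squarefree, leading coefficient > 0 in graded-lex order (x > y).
x^2 - x*y - 3*x - y + 2

(a) deg p = 2. A generic line meets the curve in up to 2 points.
(b) Checking where it meets the axes: the x-axis gridline crossings are at x ∈ {1, 2}; one y-axis crossing is at y = 2.
(c) Fitting integer coefficients to these (and the overall shape) gives p.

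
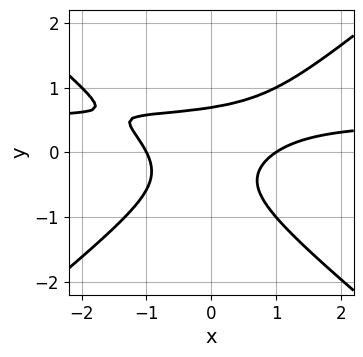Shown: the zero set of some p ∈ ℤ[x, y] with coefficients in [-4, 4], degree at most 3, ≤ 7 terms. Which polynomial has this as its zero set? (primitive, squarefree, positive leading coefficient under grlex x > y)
2*x^2*y - 3*y^3 - x^2 + x*y + 1

First, degree: the shape is more complex than any degree-2 curve, so deg p = 3.
Next, from the axis intercepts and sections: the x-axis gridline crossings are at x ∈ {-1, 1}.
Finally, assembling these constraints gives the stated polynomial.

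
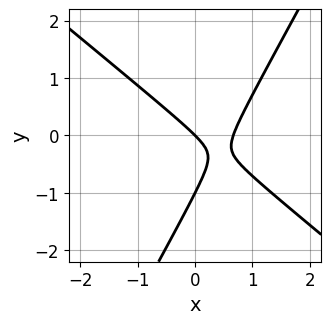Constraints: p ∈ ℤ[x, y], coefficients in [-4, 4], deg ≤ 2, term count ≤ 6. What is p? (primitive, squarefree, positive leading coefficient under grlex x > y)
First, degree: the shape is more complex than any degree-1 curve, so deg p = 2.
Next, from the axis intercepts and sections: it meets the x-axis at x = 0 (among the integer gridlines); the y-axis gridline crossings are at y ∈ {-1, 0}.
Finally, matching integer coefficients to the picture gives p.

3*x^2 + 2*x*y - 2*y^2 - 2*x - 2*y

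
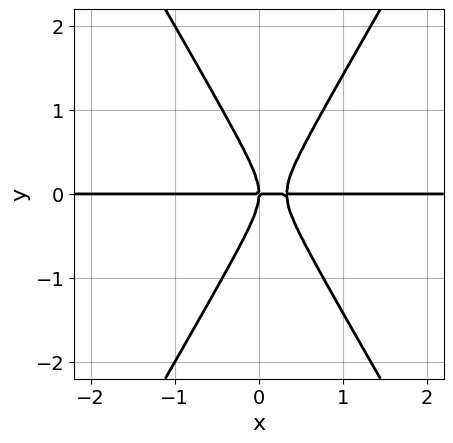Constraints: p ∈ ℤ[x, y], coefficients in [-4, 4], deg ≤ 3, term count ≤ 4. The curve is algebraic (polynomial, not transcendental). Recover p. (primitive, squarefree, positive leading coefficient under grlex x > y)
3*x^2*y - y^3 - x*y

First, deg p = 3. No degree-2 curve has this shape.
Then, reading off the gridlines: the visible x-axis segment lies entirely on the curve; it meets the y-axis at y = 0 (among the integer gridlines).
Finally, solving for integer coefficients yields p as stated.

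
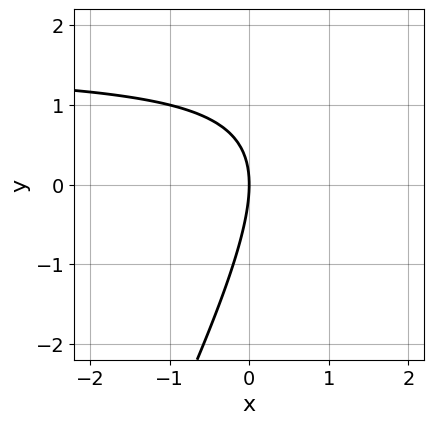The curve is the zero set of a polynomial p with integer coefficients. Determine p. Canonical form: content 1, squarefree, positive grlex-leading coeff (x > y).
2*x*y - y^2 - 3*x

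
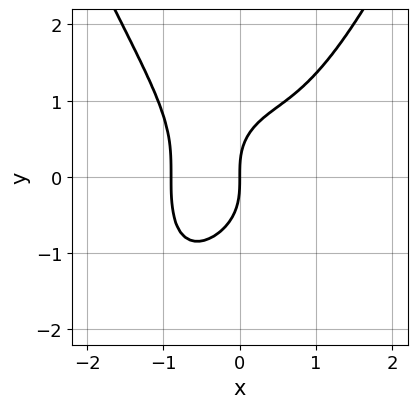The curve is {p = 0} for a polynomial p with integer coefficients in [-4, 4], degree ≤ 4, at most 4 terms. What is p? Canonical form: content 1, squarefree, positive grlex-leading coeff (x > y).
3*x^4 - x^3 - 2*y^3 + 3*x

1. Degree: no degree-3 curve has this shape, so deg p = 4.
2. From the axis intercepts and sections: it crosses the x-axis at the gridline x = 0; one y-axis crossing is at y = 0.
3. Putting this together gives p.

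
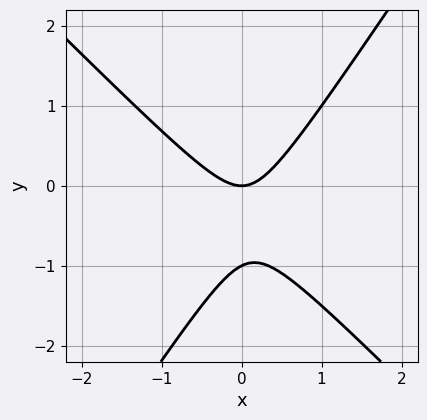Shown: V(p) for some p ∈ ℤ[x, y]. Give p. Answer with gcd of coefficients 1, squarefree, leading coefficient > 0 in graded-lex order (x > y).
3*x^2 + x*y - 2*y^2 - 2*y

First, deg p = 2.
Then, against the integer gridlines: the y-axis gridline crossings are at y ∈ {-1, 0}; one x-axis crossing is at x = 0.
Finally, fitting integer coefficients to these (and the overall shape) gives p.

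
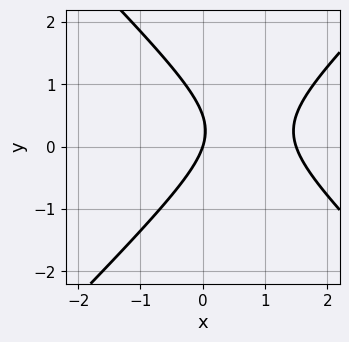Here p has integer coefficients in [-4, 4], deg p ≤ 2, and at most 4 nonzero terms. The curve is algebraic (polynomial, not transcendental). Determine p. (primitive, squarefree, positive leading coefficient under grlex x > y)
2*x^2 - 2*y^2 - 3*x + y

(a) Degree: the shape is more complex than any degree-1 curve, so deg p = 2.
(b) Reading off the gridlines: one y-axis crossing is at y = 0; it crosses the x-axis at the gridline x = 0.
(c) Matching integer coefficients to the picture gives p.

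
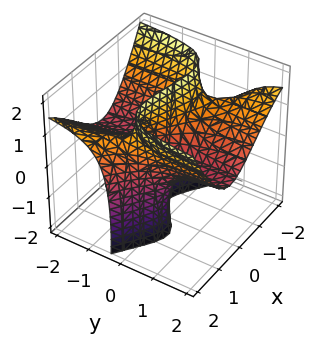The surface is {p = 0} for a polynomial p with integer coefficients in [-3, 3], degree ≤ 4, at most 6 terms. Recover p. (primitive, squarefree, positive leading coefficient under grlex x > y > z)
x^3 + 2*x^2*y - y*z^2 - 3*y*z - 2*x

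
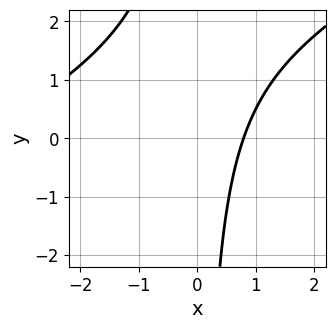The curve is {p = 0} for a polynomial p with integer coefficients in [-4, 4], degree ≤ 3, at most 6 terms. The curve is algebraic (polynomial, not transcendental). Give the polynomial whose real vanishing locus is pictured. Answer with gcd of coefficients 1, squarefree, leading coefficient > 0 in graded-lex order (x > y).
x^2 - 2*x*y + 3*x - 3

1. Degree: a generic line meets the curve in up to 2 points, so deg p = 2.
2. Reading off the gridlines: the curve avoids every integer y-axis point in the box.
3. Solving for integer coefficients yields p as stated.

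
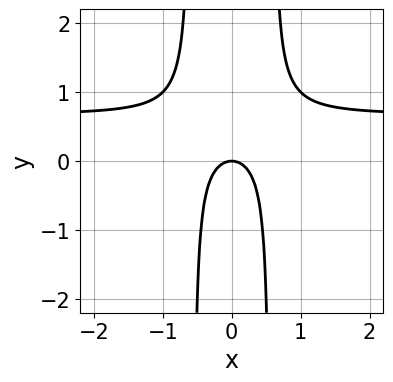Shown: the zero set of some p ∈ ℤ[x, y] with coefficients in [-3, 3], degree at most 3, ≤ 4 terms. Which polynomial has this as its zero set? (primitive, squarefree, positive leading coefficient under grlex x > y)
1. Degree: a generic line meets the curve in up to 3 points, so deg p = 3.
2. Symmetries: mirror symmetry x ↦ −x ⇒ only even powers of x.
3. From the axis intercepts and sections: it meets the x-axis at x = 0 (among the integer gridlines); it meets the y-axis at y = 0 (among the integer gridlines).
4. Putting this together gives p.

3*x^2*y - 2*x^2 - y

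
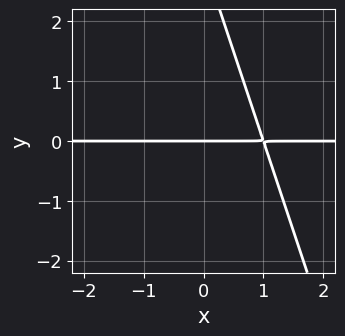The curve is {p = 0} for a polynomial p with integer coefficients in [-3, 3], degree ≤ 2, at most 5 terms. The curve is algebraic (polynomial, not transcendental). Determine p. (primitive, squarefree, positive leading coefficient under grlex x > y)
1. The degree is 2 — no degree-1 curve has this shape.
2. Checking where it meets the axes: one y-axis crossing is at y = 0; every point of the x-axis in the box is on the curve.
3. Assembling these constraints gives the stated polynomial.

3*x*y + y^2 - 3*y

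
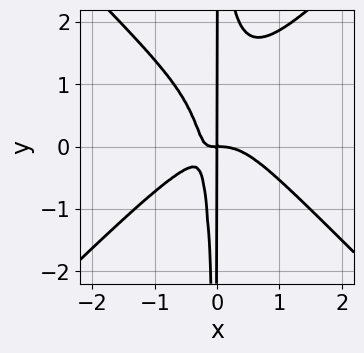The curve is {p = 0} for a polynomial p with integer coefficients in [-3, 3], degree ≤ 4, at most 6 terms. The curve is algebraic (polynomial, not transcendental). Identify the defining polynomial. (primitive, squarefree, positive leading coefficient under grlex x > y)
(a) Degree: no degree-3 curve has this shape, so deg p = 4.
(b) From the visible intercepts: the visible y-axis segment lies entirely on the curve.
(c) Matching integer coefficients to the picture gives p.

3*x^4 - 3*x^2*y^2 + 3*x^2*y + x*y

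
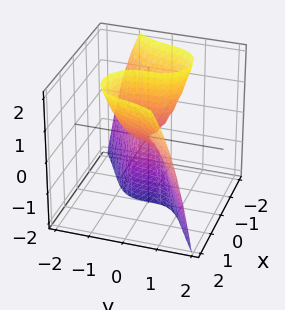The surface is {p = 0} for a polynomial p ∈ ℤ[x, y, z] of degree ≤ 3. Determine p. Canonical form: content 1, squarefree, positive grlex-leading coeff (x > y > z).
2*x^3 - x^2*y - 3*y^3 - 3*x*z

deg p = 3. The shape is more complex than any degree-2 surface.
From the axis intercepts and sections: it meets the y-axis at y = 0 (among the integer gridlines); it crosses the x-axis at the gridline x = 0; every point of the z-axis in the box is on the surface.
These observations pin down the coefficients.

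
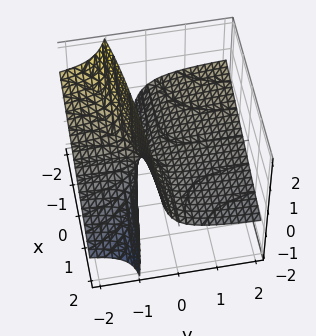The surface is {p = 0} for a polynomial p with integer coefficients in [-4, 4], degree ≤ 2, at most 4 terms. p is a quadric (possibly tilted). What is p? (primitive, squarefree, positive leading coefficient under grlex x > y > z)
(a) deg p = 2. The shape is more complex than any degree-1 surface.
(b) Observable constraints: the visible x-axis segment lies entirely on the surface; every point of the y-axis in the box is on the surface; it meets the z-axis at z = 0 (among the integer gridlines).
(c) The integer polynomial consistent with all of this is the stated p.

x*y + 3*y*z + 2*z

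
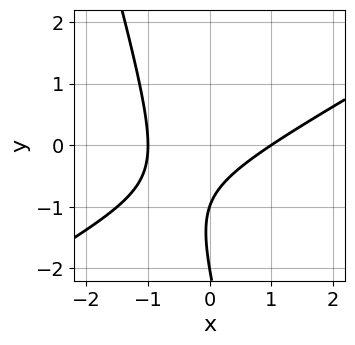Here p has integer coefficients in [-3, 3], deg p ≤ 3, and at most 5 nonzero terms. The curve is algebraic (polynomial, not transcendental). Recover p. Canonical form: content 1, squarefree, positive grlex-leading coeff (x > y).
2*x^2 - 3*x*y - y^2 - 3*y - 2

Degree: the shape is more complex than any degree-1 curve, so deg p = 2.
Observable constraints: among the integer gridlines, it crosses the x-axis at x ∈ {-1, 1}; among the integer gridlines, it crosses the y-axis at y ∈ {-2, -1}.
These observations pin down the coefficients.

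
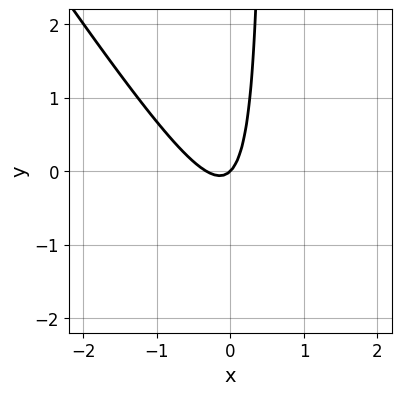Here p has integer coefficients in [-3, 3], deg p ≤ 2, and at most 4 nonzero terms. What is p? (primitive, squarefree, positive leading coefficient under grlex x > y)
(a) The degree is 2 — a generic line meets the curve in up to 2 points.
(b) Checking where it meets the axes: it meets the x-axis at x = 0 (among the integer gridlines); it meets the y-axis at y = 0 (among the integer gridlines).
(c) Assembling these constraints gives the stated polynomial.

3*x^2 + 2*x*y + x - y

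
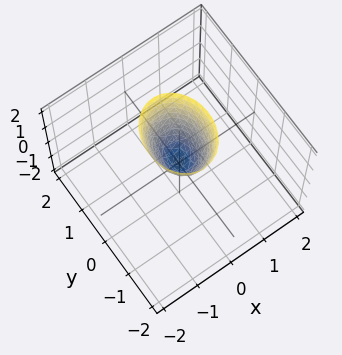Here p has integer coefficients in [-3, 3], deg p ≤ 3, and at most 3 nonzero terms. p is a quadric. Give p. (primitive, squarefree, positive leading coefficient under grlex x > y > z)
3*x^2 + 2*y^2 - z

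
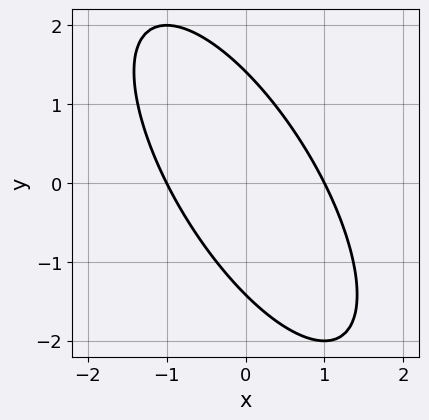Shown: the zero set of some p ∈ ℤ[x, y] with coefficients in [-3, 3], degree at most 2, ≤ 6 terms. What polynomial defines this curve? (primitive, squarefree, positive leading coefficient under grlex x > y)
2*x^2 + 2*x*y + y^2 - 2

Degree: the shape is more complex than any degree-1 curve, so deg p = 2.
Against the integer gridlines: among the integer gridlines, it crosses the x-axis at x ∈ {-1, 1}.
Together with the visible shape, these determine p as stated.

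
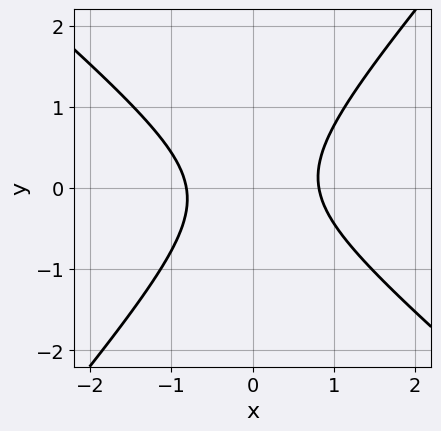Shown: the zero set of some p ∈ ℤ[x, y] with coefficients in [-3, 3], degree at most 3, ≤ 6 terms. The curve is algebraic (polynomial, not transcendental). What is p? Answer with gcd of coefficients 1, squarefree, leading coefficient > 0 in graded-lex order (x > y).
1. Degree: a generic line meets the curve in up to 2 points, so deg p = 2.
2. Against the integer gridlines: no y-intercept at any integer in the box.
3. Matching integer coefficients to the picture gives p.

3*x^2 + x*y - 3*y^2 - 2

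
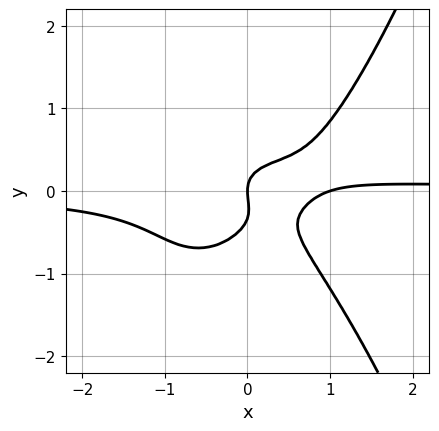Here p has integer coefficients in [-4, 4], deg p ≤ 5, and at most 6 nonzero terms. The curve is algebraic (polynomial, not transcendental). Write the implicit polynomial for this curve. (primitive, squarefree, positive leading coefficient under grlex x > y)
3*x^3*y - 3*y^3 - x^2 - y^2 + x

1. Degree: no degree-3 curve has this shape, so deg p = 4.
2. From the axis intercepts and sections: the x-axis gridline crossings are at x ∈ {0, 1}; it meets the y-axis at y = 0 (among the integer gridlines).
3. Solving for integer coefficients yields p as stated.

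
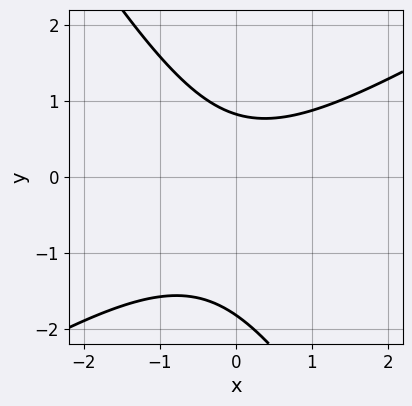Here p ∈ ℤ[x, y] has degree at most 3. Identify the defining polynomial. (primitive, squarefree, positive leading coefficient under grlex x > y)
2*x^2 - 2*x*y - 2*y^2 - 2*y + 3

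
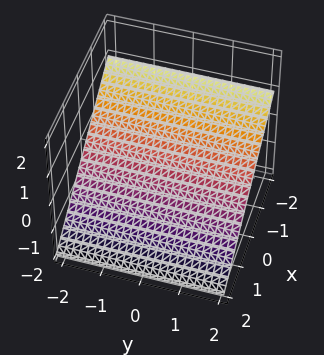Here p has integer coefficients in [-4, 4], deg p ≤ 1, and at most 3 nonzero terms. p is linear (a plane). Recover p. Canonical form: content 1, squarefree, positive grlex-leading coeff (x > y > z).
2*x + 3*z + 2

1. The degree is 1 — every cross-section is a straight line — this is a plane.
2. From the axis intercepts and sections: it crosses the x-axis at the gridline x = -1; the surface avoids every integer y-axis point in the box.
3. Together with the visible shape, these determine p as stated.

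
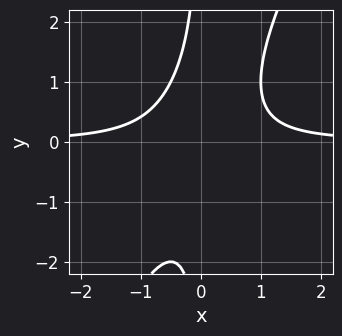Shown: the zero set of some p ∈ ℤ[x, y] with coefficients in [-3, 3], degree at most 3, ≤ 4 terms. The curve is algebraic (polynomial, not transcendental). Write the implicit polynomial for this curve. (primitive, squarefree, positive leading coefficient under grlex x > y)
2*x^2*y - x*y^2 - 1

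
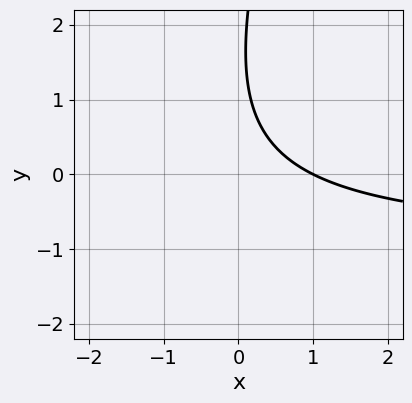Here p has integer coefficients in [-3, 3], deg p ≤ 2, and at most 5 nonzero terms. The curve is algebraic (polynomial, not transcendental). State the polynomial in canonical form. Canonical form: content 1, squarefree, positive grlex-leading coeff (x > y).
The degree is 2 — a generic line meets the curve in up to 2 points.
Reading off the gridlines: it misses every integer gridline on the y-axis; it crosses the x-axis at the gridline x = 1.
Together with the visible shape, these determine p as stated.

3*x*y - y^2 + 3*x + 3*y - 3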